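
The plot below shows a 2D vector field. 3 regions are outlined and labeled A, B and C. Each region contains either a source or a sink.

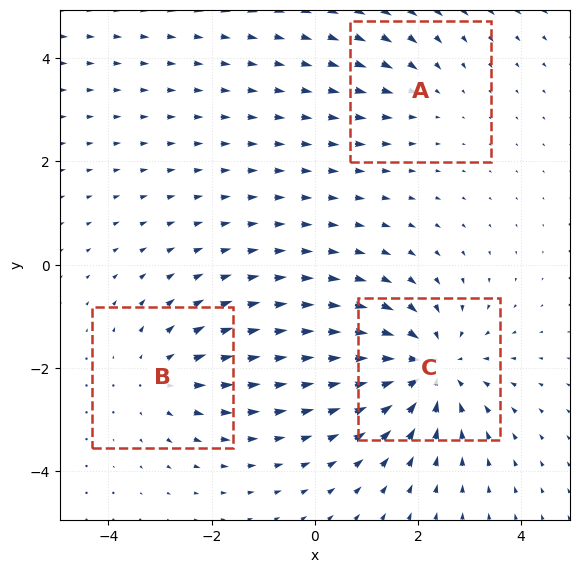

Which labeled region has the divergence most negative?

Divergence at each region's feature centre — A: about -2, B: about +3, C: about -4. Region C is most negative.

C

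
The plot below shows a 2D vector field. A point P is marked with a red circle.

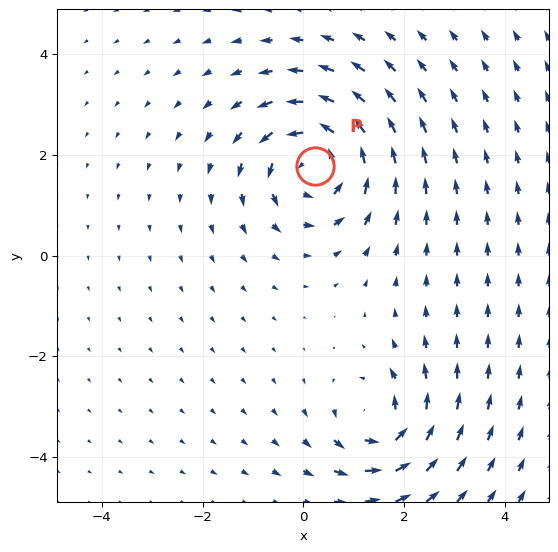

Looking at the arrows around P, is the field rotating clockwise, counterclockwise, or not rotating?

Near P at (0.2, 1.8) the arrows circulate counterclockwise. The curl (z-component) there is about +5; positive curl means counterclockwise rotation.

counterclockwise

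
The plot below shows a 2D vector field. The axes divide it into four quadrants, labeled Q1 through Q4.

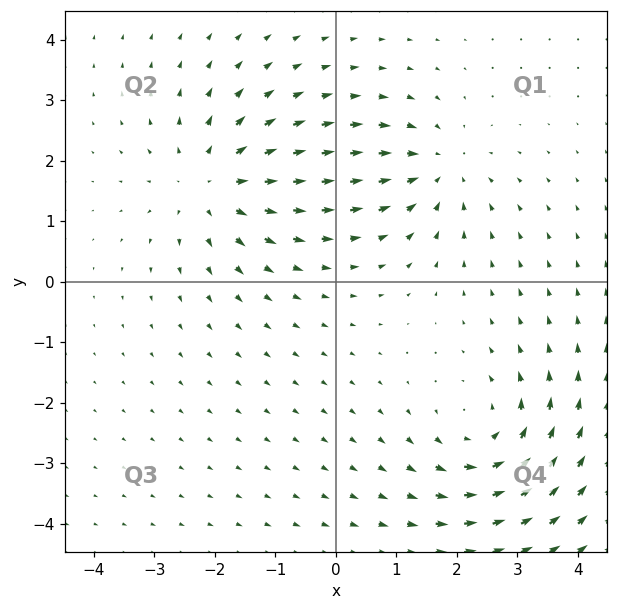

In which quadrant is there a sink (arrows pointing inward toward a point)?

The sink sits at approximately (1.7, 1.9), which lies in quadrant Q1. The divergence there is about -3, negative as expected for a sink.

Q1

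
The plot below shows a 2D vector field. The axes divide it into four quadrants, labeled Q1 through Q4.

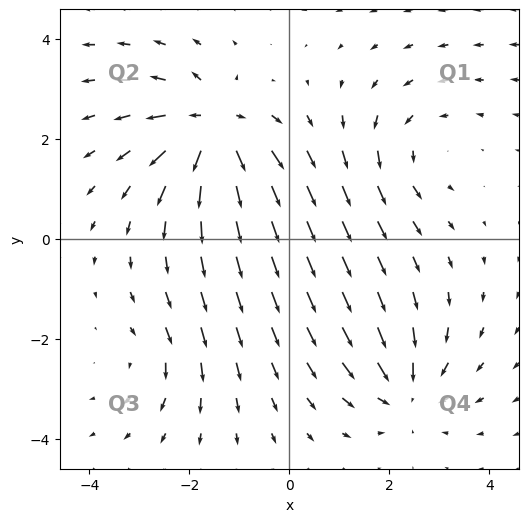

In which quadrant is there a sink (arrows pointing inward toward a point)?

The sink sits at approximately (2.3, -3.0), which lies in quadrant Q4. The divergence there is about -4, negative as expected for a sink.

Q4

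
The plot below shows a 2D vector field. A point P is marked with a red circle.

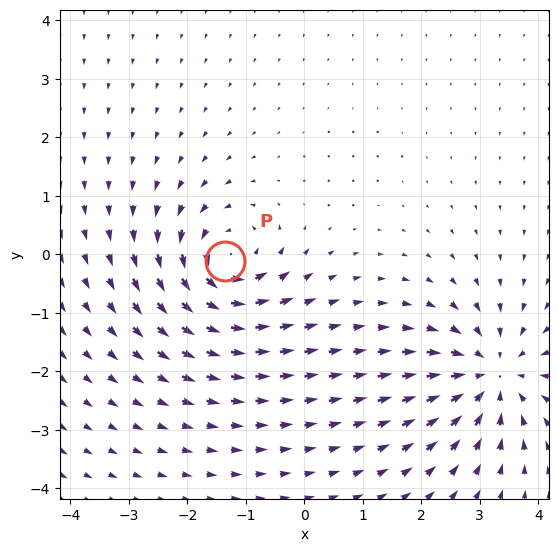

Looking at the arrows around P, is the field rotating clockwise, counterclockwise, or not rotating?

Near P at (-1.4, -0.1) the arrows circulate counterclockwise. The curl (z-component) there is about +6; positive curl means counterclockwise rotation.

counterclockwise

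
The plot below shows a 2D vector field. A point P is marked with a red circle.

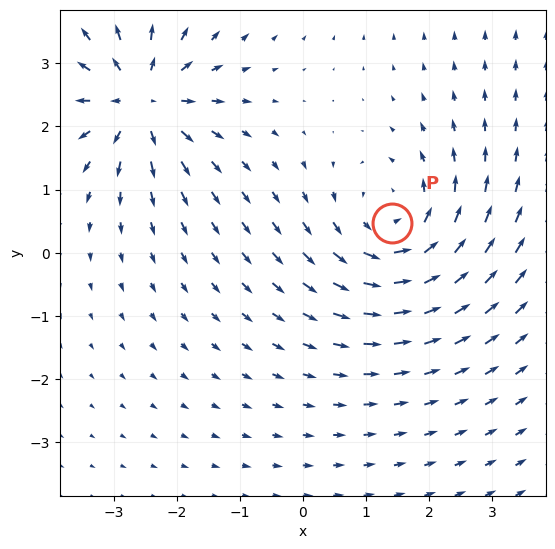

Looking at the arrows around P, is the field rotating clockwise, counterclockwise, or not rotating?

Near P at (1.4, 0.5) the arrows circulate counterclockwise. The curl (z-component) there is about +4; positive curl means counterclockwise rotation.

counterclockwise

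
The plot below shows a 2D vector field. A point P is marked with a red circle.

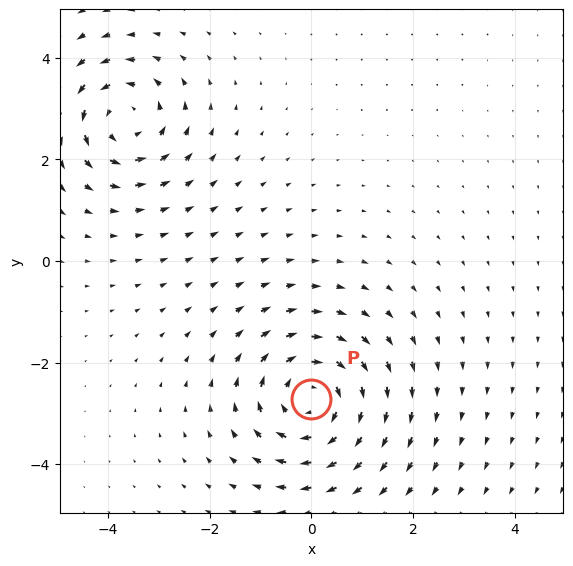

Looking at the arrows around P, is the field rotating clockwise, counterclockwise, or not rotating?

clockwise

Near P at (0.0, -2.7) the arrows circulate clockwise. The curl (z-component) there is about -4; negative curl means clockwise rotation.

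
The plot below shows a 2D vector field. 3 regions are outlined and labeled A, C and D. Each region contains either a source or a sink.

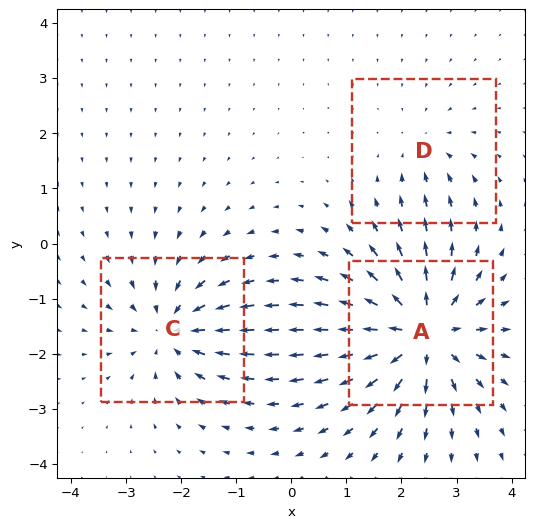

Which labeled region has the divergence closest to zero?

D

Divergence at each region's feature centre — A: about +6, C: about -4, D: about -2. Region D is closest to zero.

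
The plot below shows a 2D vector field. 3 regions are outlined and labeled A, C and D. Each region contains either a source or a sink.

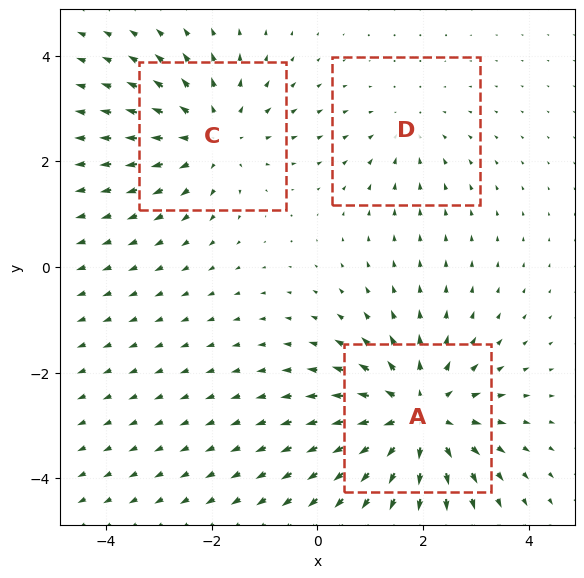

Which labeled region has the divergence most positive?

Divergence at each region's feature centre — A: about +4, C: about +3, D: about -2. Region A is most positive.

A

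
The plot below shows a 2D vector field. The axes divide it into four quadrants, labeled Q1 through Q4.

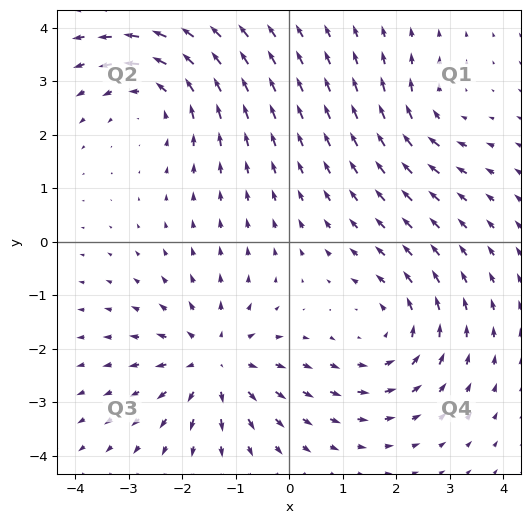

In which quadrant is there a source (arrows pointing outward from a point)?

The source sits at approximately (-1.4, -2.2), which lies in quadrant Q3. The divergence there is about +5, positive as expected for a source.

Q3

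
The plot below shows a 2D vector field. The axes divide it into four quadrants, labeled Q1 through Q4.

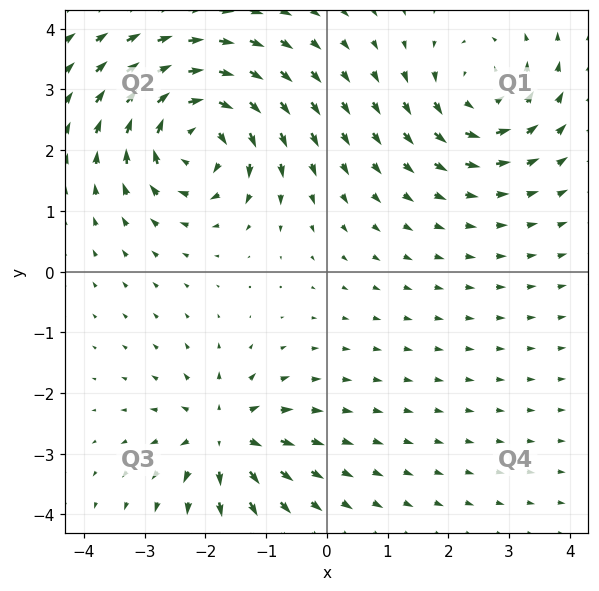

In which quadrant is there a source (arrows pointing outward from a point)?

Q3

The source sits at approximately (-1.7, -2.7), which lies in quadrant Q3. The divergence there is about +4, positive as expected for a source.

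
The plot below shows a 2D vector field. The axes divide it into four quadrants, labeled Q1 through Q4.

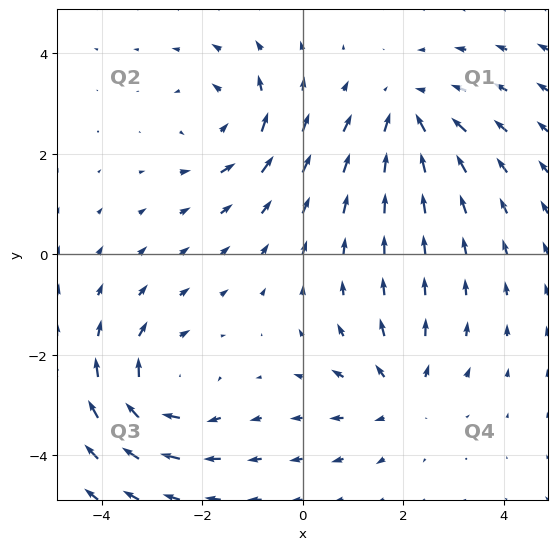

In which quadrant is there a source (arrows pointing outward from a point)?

Q4

The source sits at approximately (1.9, -2.8), which lies in quadrant Q4. The divergence there is about +3, positive as expected for a source.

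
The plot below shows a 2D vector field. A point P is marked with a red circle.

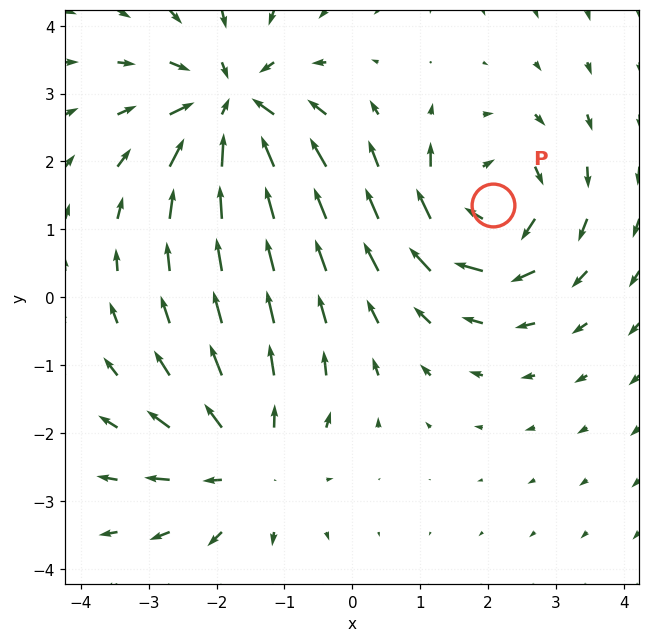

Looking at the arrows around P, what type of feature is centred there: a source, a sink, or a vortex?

vortex

At P (2.1, 1.4) the arrows circulate clockwise. Divergence ≈0, curl about -3 — near-zero divergence with nonzero curl is a vortex.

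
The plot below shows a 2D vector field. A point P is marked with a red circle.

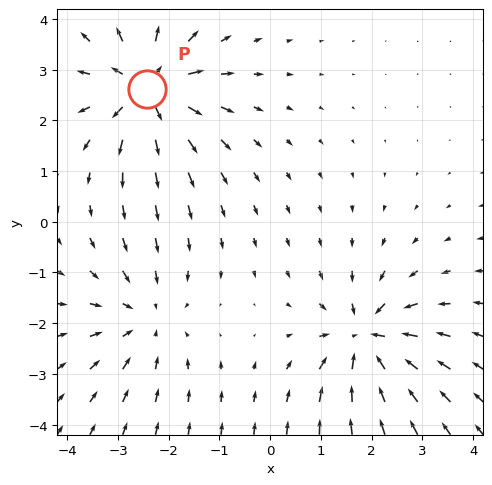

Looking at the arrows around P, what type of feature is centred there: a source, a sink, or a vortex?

At P (-2.4, 2.6) the arrows spread outward. Divergence about +5, curl ≈0 — positive divergence with near-zero curl is a source.

source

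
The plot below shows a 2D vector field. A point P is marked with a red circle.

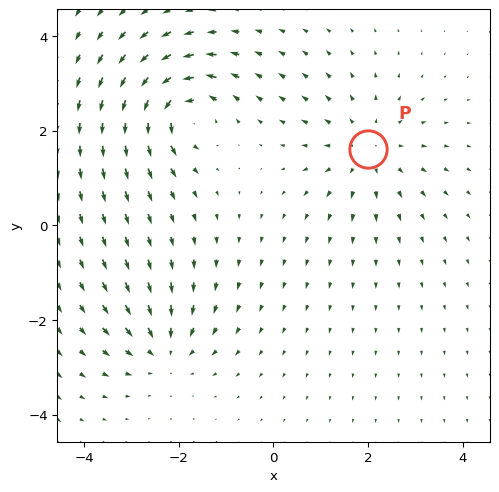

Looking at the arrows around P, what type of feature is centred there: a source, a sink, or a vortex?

At P (2.0, 1.6) the arrows spread outward. Divergence about +4, curl ≈0 — positive divergence with near-zero curl is a source.

source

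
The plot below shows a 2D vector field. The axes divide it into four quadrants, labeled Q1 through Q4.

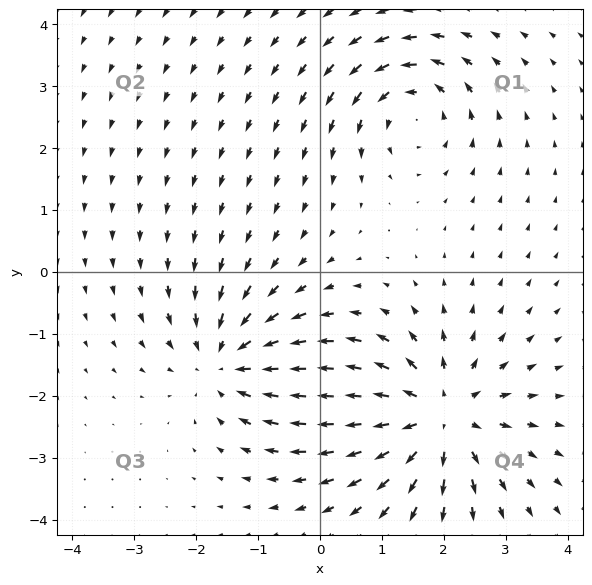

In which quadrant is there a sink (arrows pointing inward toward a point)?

The sink sits at approximately (-1.5, -1.4), which lies in quadrant Q3. The divergence there is about -4, negative as expected for a sink.

Q3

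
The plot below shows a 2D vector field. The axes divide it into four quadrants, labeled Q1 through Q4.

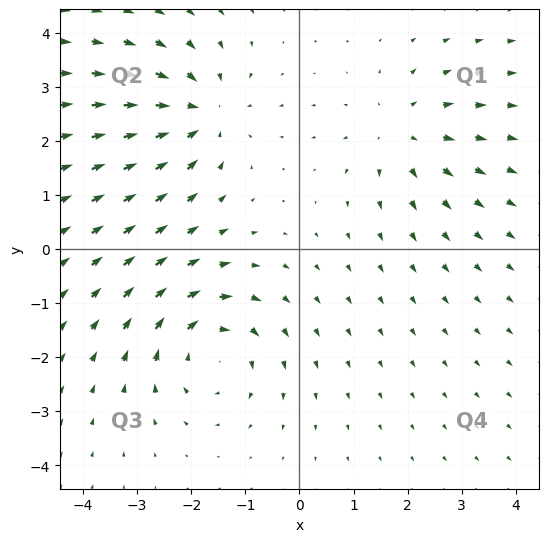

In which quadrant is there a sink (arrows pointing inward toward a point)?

The sink sits at approximately (-1.8, 2.5), which lies in quadrant Q2. The divergence there is about -3, negative as expected for a sink.

Q2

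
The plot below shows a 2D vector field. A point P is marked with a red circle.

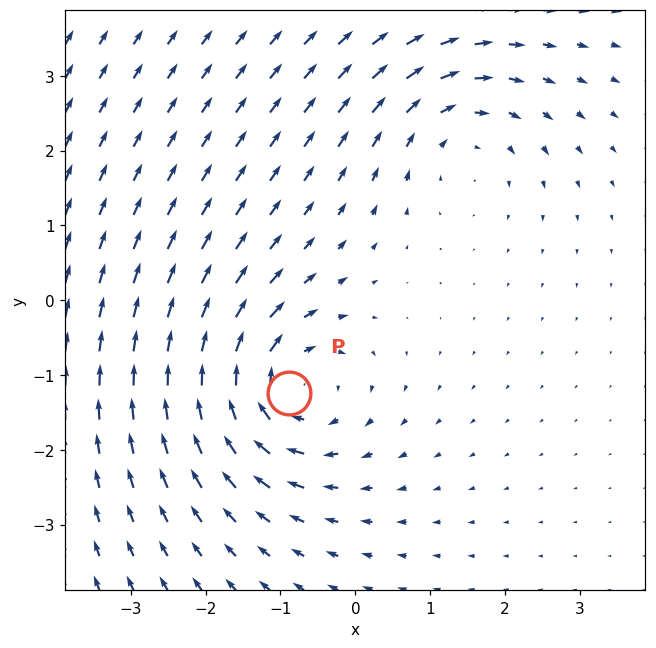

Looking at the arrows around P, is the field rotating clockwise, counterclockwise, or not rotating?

clockwise

Near P at (-0.9, -1.2) the arrows circulate clockwise. The curl (z-component) there is about -5; negative curl means clockwise rotation.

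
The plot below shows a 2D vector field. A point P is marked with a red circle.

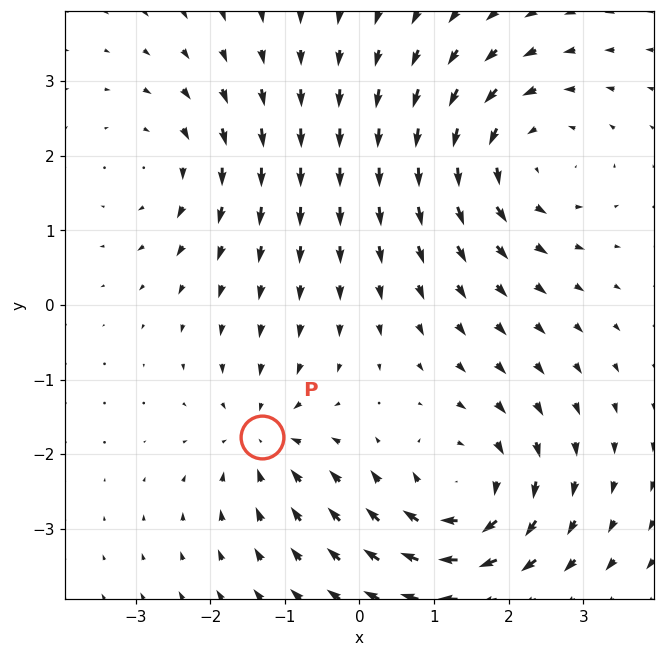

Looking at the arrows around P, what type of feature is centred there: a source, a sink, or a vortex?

sink

At P (-1.3, -1.8) the arrows converge inward. Divergence about -4, curl ≈0 — negative divergence with near-zero curl is a sink.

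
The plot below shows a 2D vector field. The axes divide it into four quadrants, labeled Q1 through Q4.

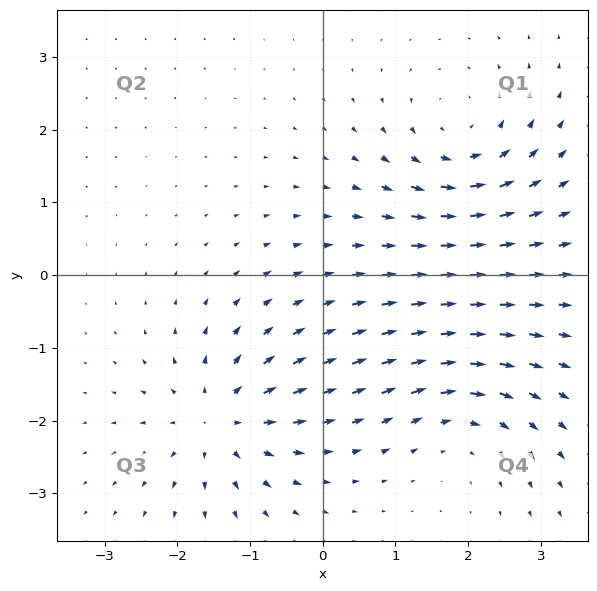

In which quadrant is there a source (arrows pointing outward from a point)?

Q3

The source sits at approximately (-1.4, -2.0), which lies in quadrant Q3. The divergence there is about +6, positive as expected for a source.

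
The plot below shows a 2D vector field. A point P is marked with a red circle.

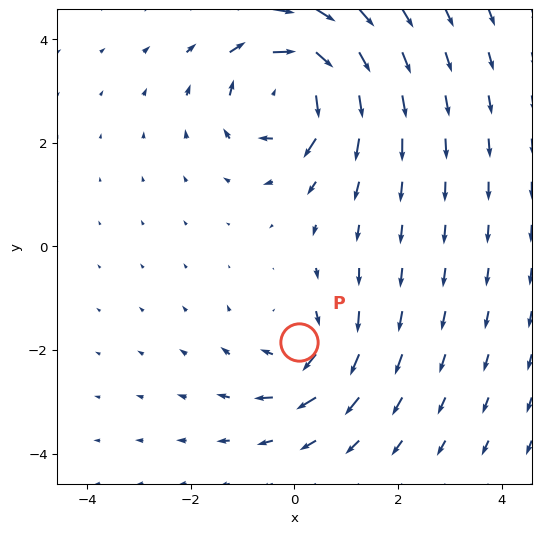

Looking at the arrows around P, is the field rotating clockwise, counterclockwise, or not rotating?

Near P at (0.1, -1.8) the arrows circulate clockwise. The curl (z-component) there is about -4; negative curl means clockwise rotation.

clockwise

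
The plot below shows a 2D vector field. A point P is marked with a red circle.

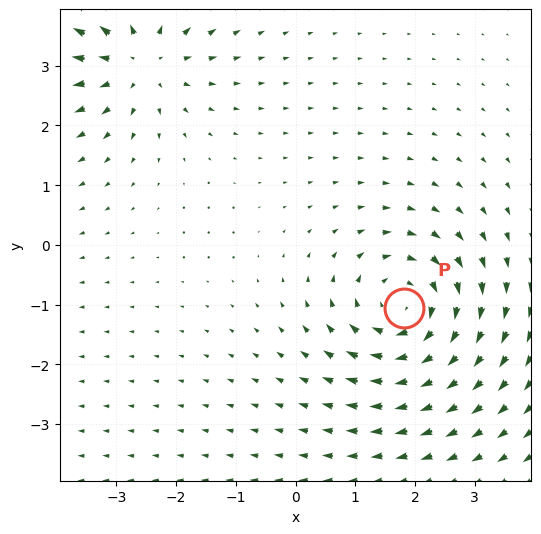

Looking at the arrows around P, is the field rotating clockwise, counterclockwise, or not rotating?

clockwise

Near P at (1.8, -1.1) the arrows circulate clockwise. The curl (z-component) there is about -3; negative curl means clockwise rotation.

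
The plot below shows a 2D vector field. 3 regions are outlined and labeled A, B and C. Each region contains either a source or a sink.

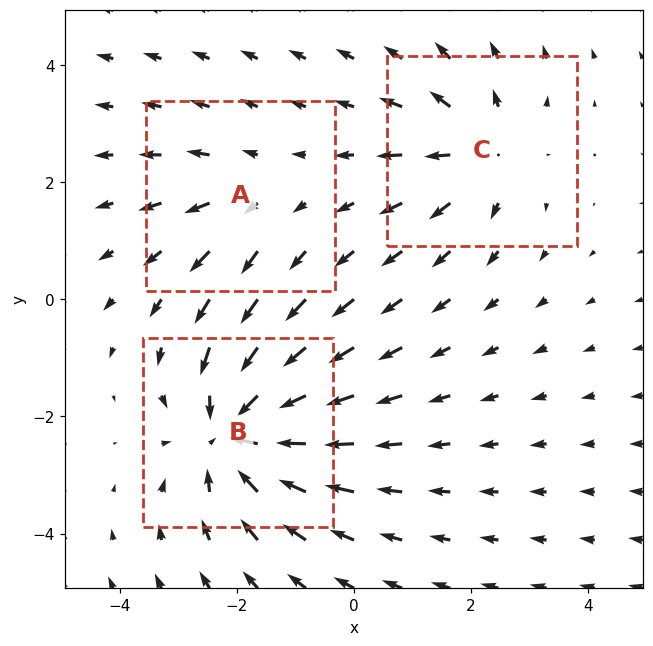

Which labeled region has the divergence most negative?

B

Divergence at each region's feature centre — A: about +2, B: about -5, C: about +3. Region B is most negative.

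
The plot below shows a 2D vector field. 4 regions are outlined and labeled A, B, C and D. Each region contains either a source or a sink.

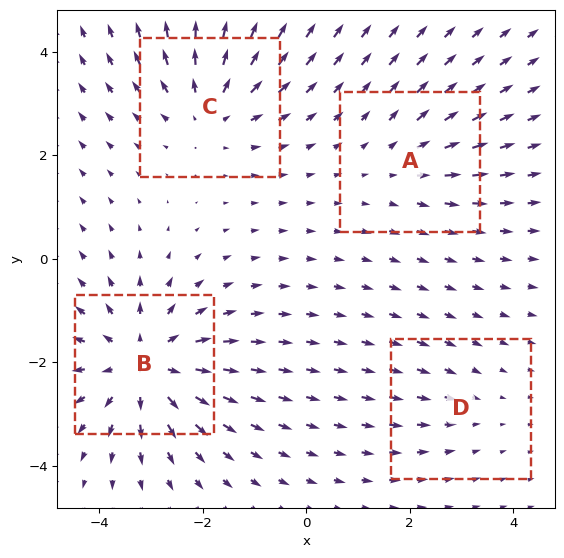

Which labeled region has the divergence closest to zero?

Divergence at each region's feature centre — A: about +3, B: about +6, C: about +5, D: about -2. Region D is closest to zero.

D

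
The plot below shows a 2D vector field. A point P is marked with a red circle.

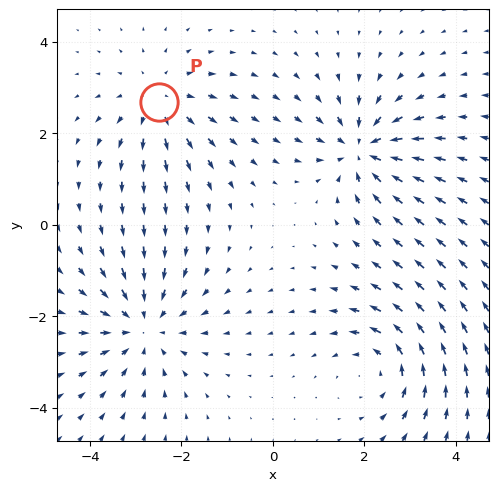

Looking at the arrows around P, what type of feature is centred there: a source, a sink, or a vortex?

At P (-2.5, 2.7) the arrows spread outward. Divergence about +3, curl ≈0 — positive divergence with near-zero curl is a source.

source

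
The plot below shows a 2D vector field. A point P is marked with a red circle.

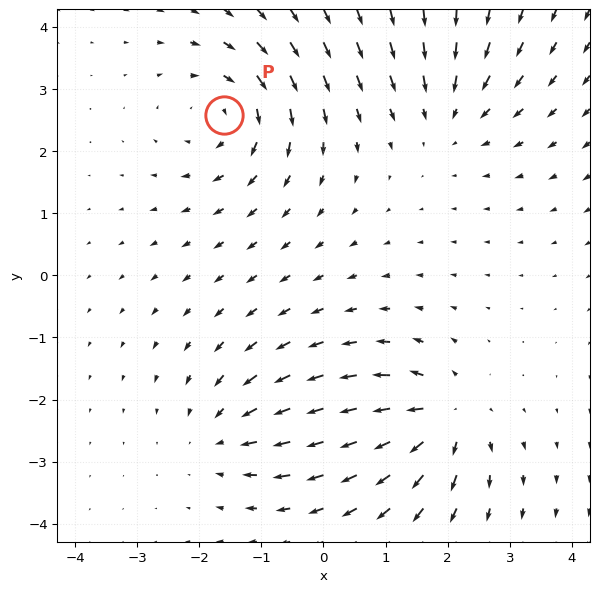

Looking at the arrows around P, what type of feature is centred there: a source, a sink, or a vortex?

vortex

At P (-1.6, 2.6) the arrows circulate clockwise. Divergence ≈0, curl about -4 — near-zero divergence with nonzero curl is a vortex.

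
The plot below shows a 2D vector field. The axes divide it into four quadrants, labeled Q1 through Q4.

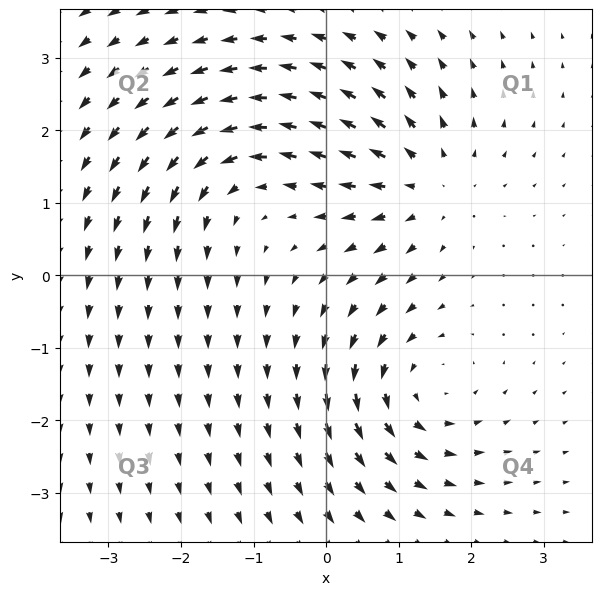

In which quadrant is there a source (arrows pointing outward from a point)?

The source sits at approximately (1.4, 1.3), which lies in quadrant Q1. The divergence there is about +4, positive as expected for a source.

Q1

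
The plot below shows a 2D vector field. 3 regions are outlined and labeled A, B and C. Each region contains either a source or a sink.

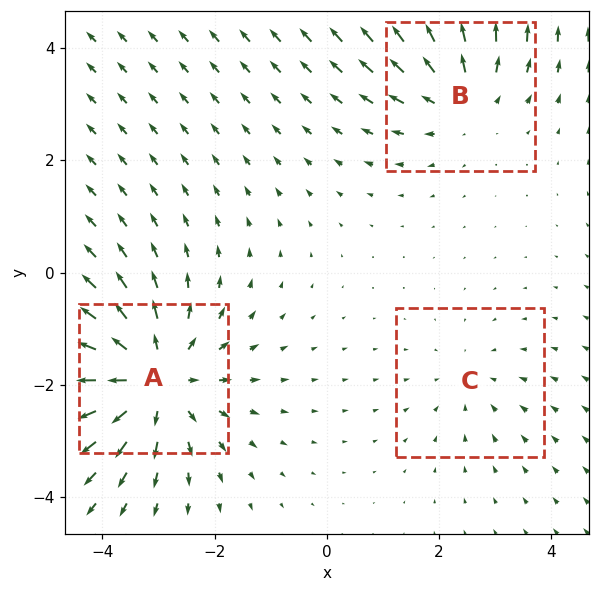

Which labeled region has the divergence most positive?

A

Divergence at each region's feature centre — A: about +5, B: about +3, C: about -2. Region A is most positive.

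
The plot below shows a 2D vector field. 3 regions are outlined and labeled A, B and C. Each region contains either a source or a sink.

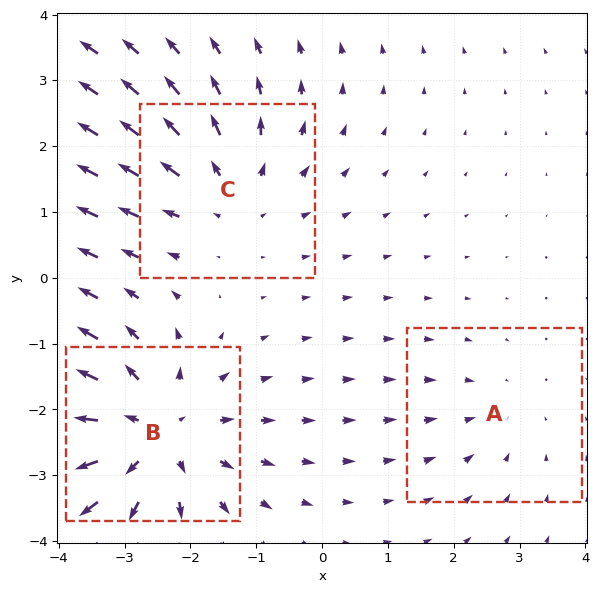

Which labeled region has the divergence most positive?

B

Divergence at each region's feature centre — A: about -2, B: about +4, C: about +3. Region B is most positive.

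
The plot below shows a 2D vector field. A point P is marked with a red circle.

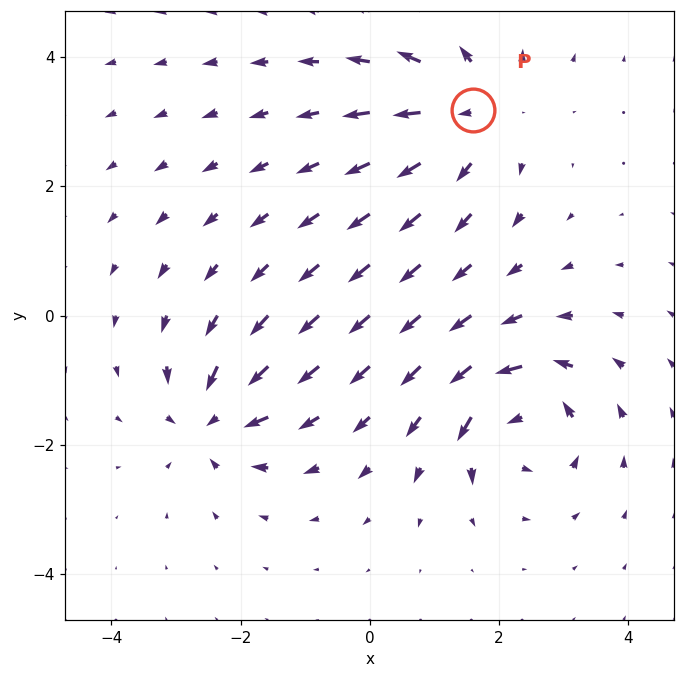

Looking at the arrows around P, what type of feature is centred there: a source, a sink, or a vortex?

At P (1.6, 3.2) the arrows spread outward. Divergence about +3, curl ≈0 — positive divergence with near-zero curl is a source.

source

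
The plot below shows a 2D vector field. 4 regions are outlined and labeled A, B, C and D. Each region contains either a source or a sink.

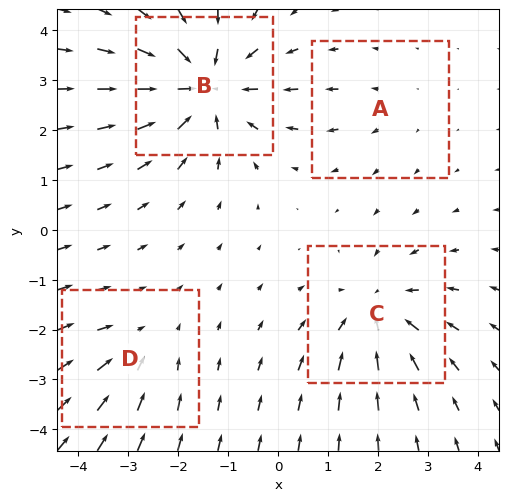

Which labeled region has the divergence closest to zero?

Divergence at each region's feature centre — A: about +2, B: about -6, C: about -4, D: about -3. Region A is closest to zero.

A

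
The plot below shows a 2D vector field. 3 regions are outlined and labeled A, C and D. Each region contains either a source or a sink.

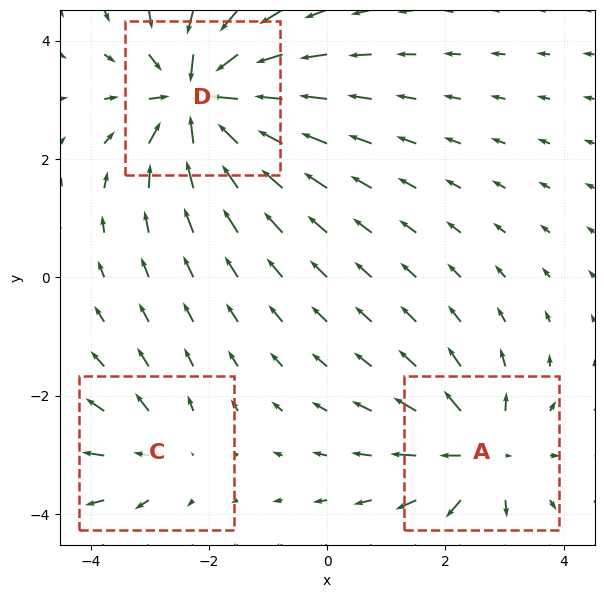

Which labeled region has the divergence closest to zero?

C

Divergence at each region's feature centre — A: about +4, C: about +2, D: about -6. Region C is closest to zero.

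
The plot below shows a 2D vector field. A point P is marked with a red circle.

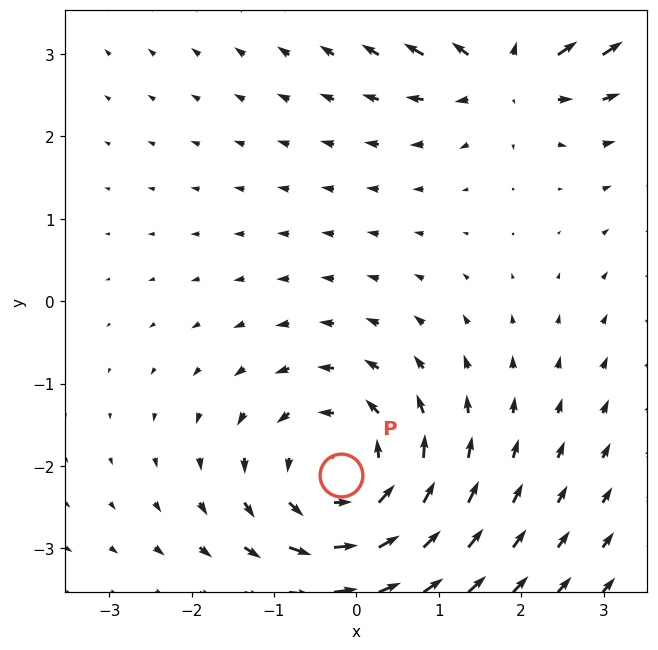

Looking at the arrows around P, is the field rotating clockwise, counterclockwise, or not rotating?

Near P at (-0.2, -2.1) the arrows circulate counterclockwise. The curl (z-component) there is about +4; positive curl means counterclockwise rotation.

counterclockwise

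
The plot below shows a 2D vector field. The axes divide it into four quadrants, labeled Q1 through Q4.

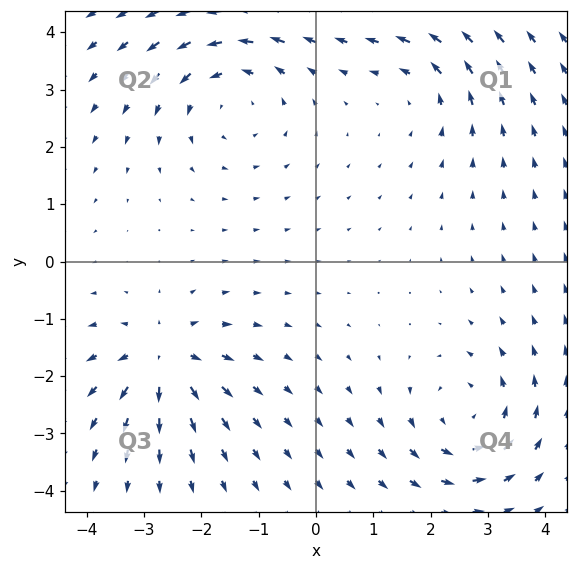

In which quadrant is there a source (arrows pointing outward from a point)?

The source sits at approximately (-2.7, -1.7), which lies in quadrant Q3. The divergence there is about +5, positive as expected for a source.

Q3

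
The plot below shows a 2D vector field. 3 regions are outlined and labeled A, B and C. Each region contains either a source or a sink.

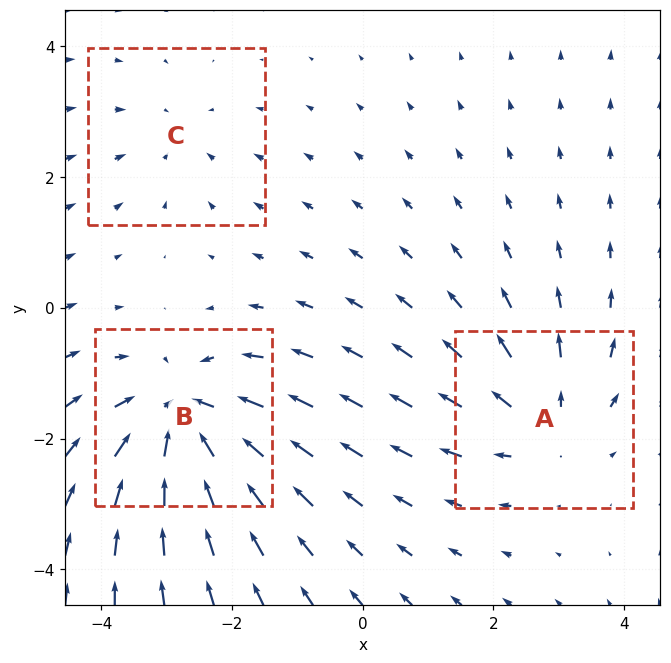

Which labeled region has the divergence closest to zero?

C

Divergence at each region's feature centre — A: about +3, B: about -5, C: about -2. Region C is closest to zero.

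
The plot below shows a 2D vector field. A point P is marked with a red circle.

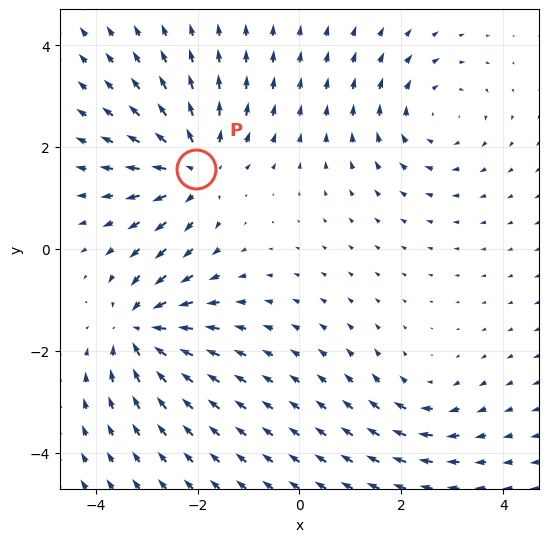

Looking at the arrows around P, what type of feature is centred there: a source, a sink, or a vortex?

source

At P (-2.0, 1.6) the arrows spread outward. Divergence about +5, curl ≈0 — positive divergence with near-zero curl is a source.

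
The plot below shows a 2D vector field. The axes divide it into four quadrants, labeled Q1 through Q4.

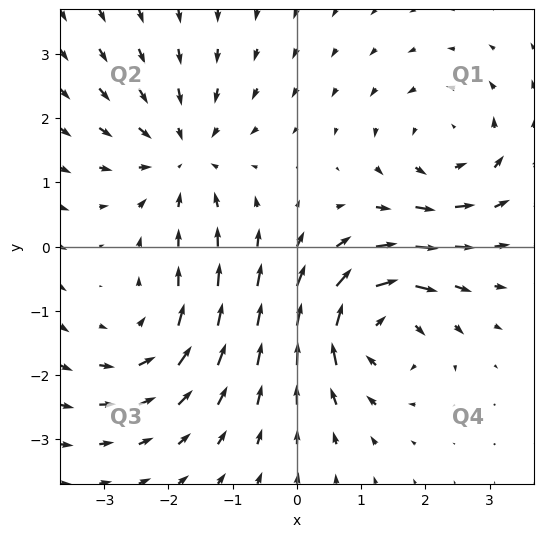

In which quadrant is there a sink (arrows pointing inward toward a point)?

The sink sits at approximately (-1.8, 1.4), which lies in quadrant Q2. The divergence there is about -3, negative as expected for a sink.

Q2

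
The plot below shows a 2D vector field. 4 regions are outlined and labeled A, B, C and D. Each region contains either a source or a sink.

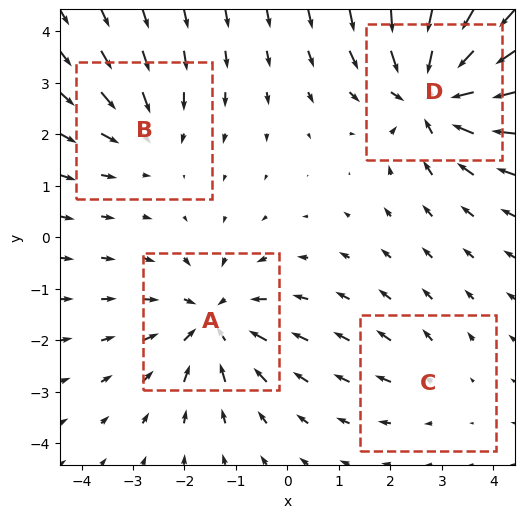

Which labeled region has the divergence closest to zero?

C

Divergence at each region's feature centre — A: about -5, B: about -3, C: about +2, D: about -7. Region C is closest to zero.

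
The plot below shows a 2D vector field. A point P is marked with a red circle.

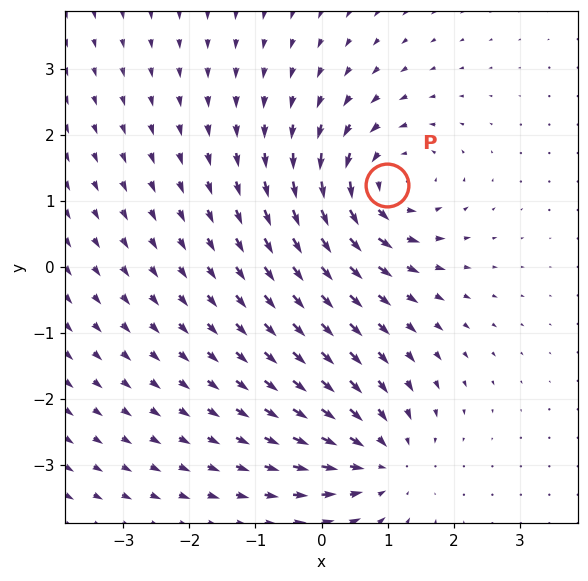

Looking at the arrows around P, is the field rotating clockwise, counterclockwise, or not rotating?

Near P at (1.0, 1.2) the arrows circulate counterclockwise. The curl (z-component) there is about +5; positive curl means counterclockwise rotation.

counterclockwise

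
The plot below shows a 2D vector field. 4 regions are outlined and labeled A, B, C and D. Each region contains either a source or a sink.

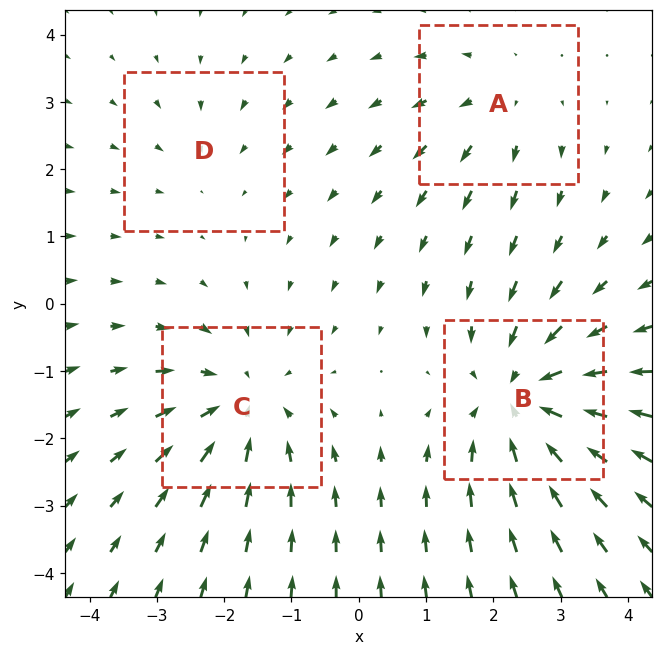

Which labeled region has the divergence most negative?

Divergence at each region's feature centre — A: about +3, B: about -6, C: about -5, D: about -2. Region B is most negative.

B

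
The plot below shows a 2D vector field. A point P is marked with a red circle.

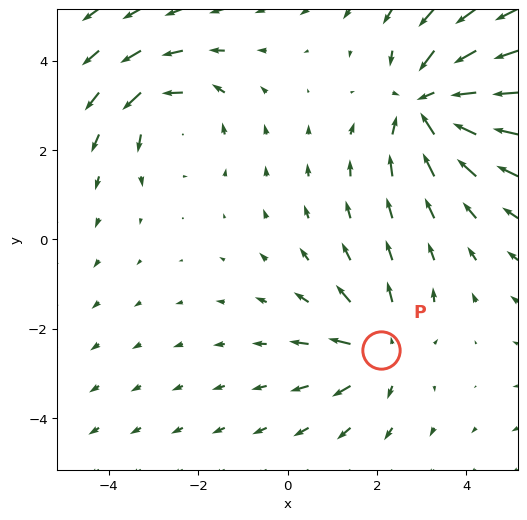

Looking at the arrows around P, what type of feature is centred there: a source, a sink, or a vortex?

At P (2.1, -2.5) the arrows spread outward. Divergence about +3, curl ≈0 — positive divergence with near-zero curl is a source.

source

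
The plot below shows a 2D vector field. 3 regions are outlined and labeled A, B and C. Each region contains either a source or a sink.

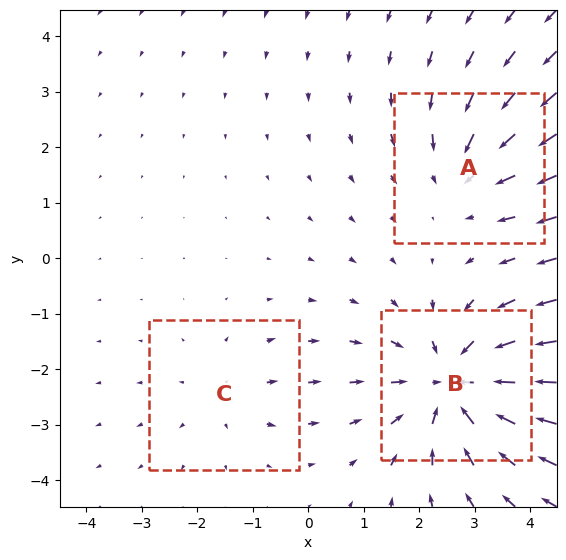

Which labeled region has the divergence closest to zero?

Divergence at each region's feature centre — A: about -3, B: about -5, C: about +2. Region C is closest to zero.

C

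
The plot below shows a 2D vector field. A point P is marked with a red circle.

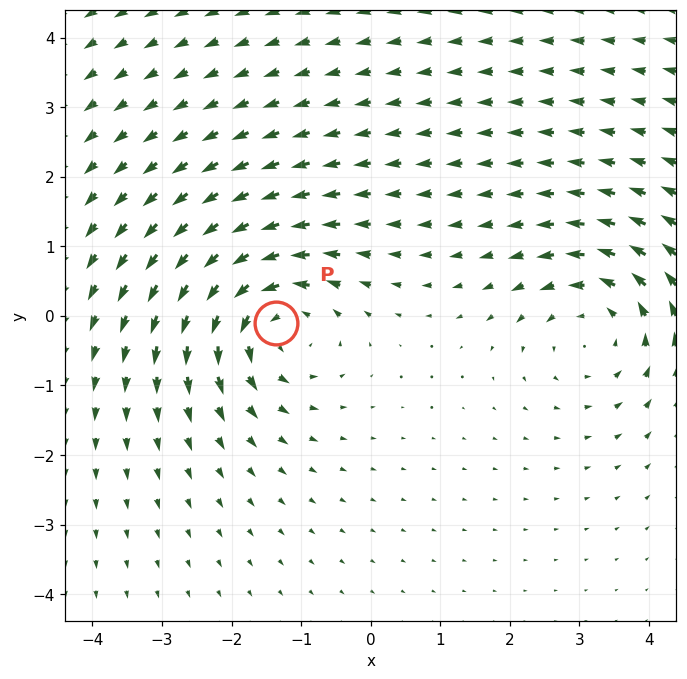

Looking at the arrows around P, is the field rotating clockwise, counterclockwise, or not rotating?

Near P at (-1.4, -0.1) the arrows circulate counterclockwise. The curl (z-component) there is about +5; positive curl means counterclockwise rotation.

counterclockwise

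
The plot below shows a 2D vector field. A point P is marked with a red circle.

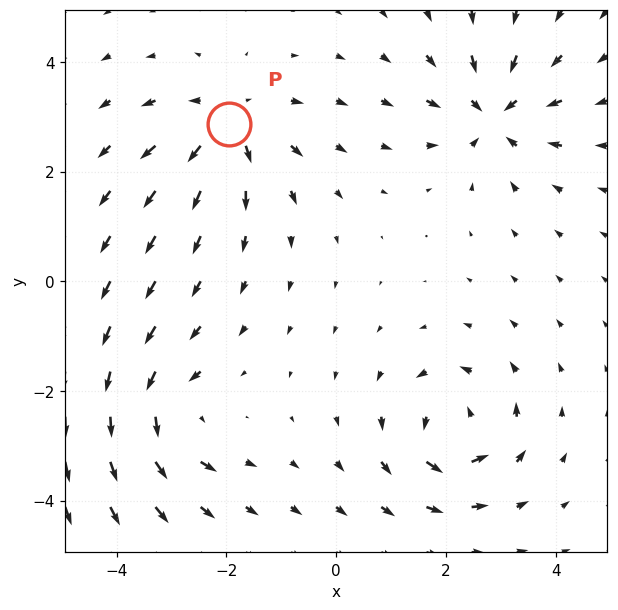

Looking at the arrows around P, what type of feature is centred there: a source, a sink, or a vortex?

At P (-2.0, 2.9) the arrows spread outward. Divergence about +4, curl ≈0 — positive divergence with near-zero curl is a source.

source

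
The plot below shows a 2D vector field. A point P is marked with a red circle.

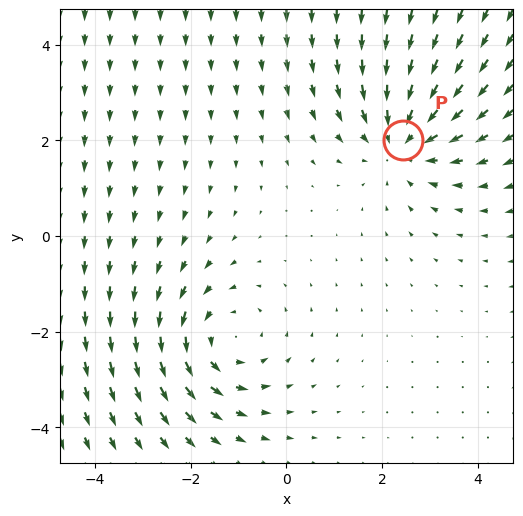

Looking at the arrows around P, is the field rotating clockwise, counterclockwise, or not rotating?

not rotating

Near P at (2.4, 2.0) the arrows show no circulation. The curl there is ≈0.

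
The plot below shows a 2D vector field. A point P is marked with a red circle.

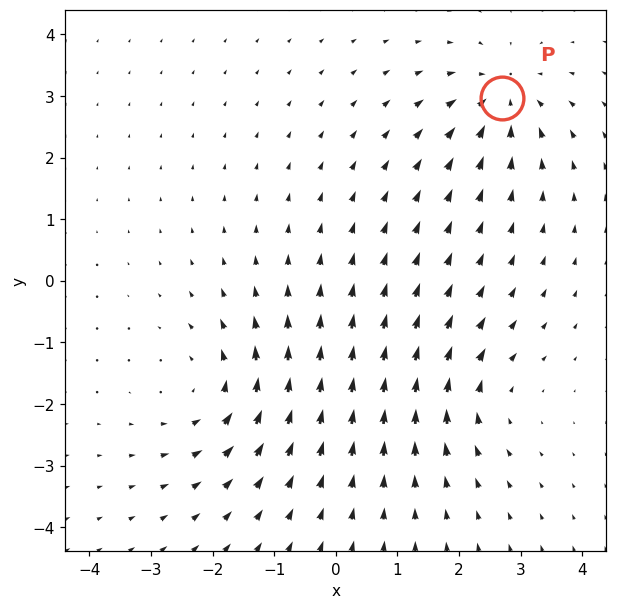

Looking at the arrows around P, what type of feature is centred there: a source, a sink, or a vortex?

At P (2.7, 3.0) the arrows converge inward. Divergence about -4, curl ≈0 — negative divergence with near-zero curl is a sink.

sink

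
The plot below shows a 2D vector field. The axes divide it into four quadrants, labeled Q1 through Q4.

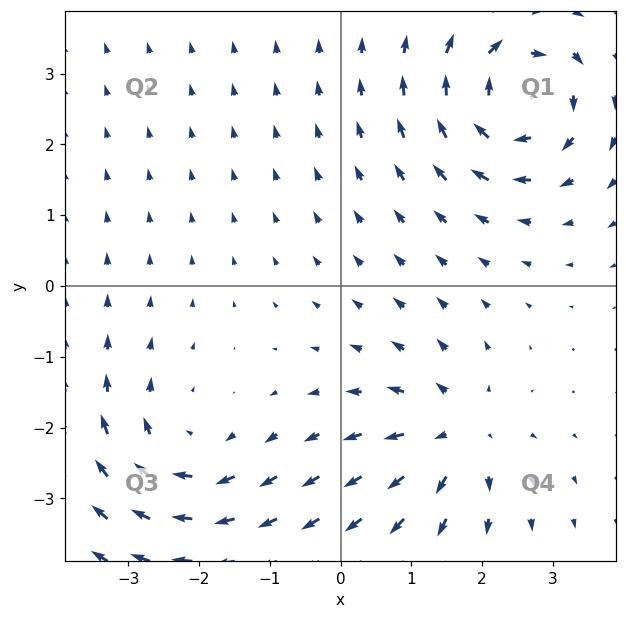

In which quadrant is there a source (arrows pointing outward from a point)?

The source sits at approximately (1.7, -2.1), which lies in quadrant Q4. The divergence there is about +4, positive as expected for a source.

Q4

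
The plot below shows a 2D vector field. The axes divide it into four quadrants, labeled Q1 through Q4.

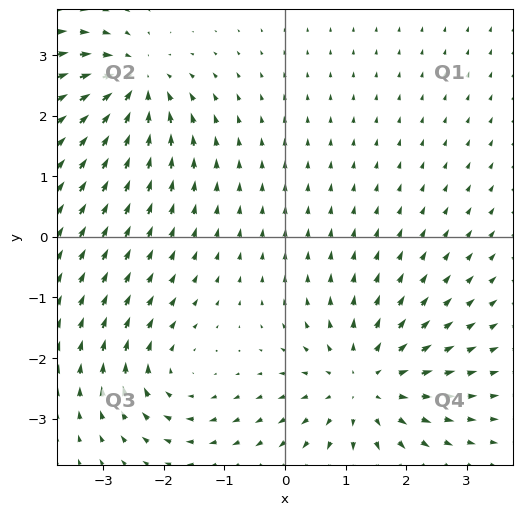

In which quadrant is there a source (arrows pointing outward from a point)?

Q4

The source sits at approximately (1.3, -2.4), which lies in quadrant Q4. The divergence there is about +4, positive as expected for a source.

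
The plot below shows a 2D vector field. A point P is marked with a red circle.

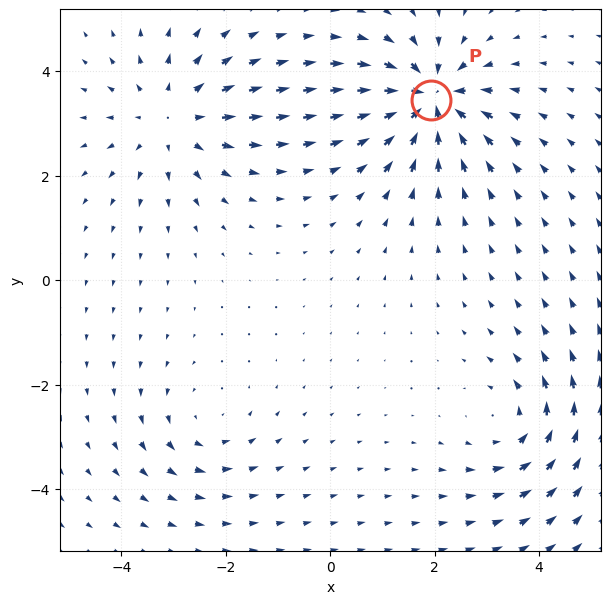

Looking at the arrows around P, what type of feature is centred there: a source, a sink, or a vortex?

At P (1.9, 3.5) the arrows converge inward. Divergence about -6, curl ≈0 — negative divergence with near-zero curl is a sink.

sink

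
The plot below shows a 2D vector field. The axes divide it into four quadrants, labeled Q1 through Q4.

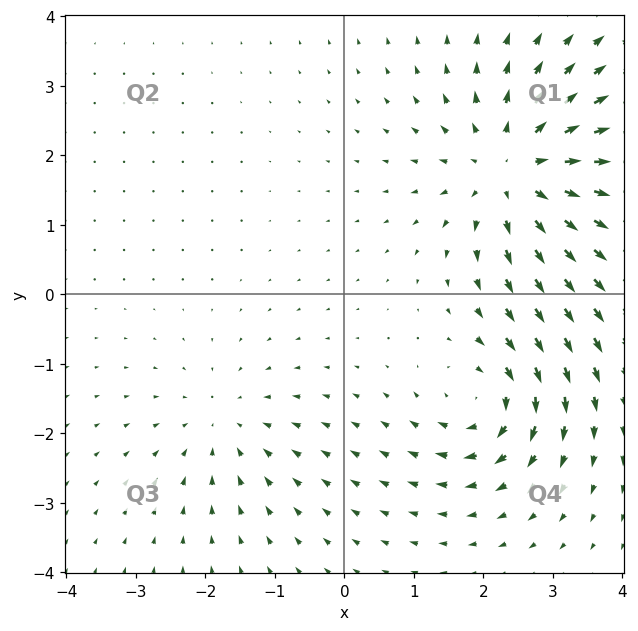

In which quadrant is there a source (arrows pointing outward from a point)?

The source sits at approximately (2.5, 1.8), which lies in quadrant Q1. The divergence there is about +5, positive as expected for a source.

Q1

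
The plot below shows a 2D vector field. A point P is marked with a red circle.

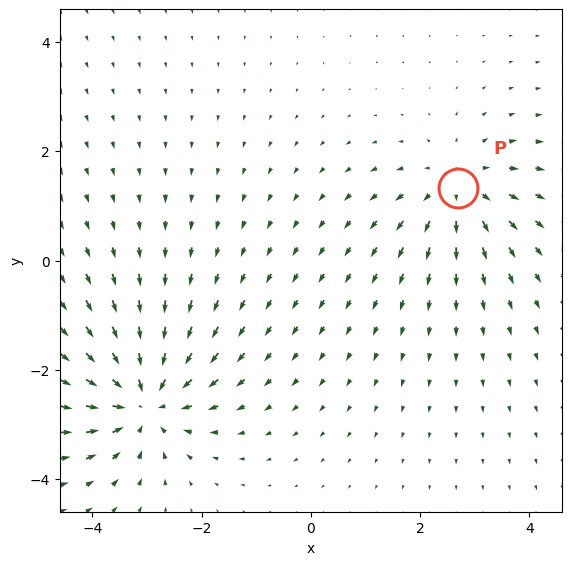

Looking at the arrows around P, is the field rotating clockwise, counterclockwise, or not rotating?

not rotating

Near P at (2.7, 1.3) the arrows show no circulation. The curl there is ≈0.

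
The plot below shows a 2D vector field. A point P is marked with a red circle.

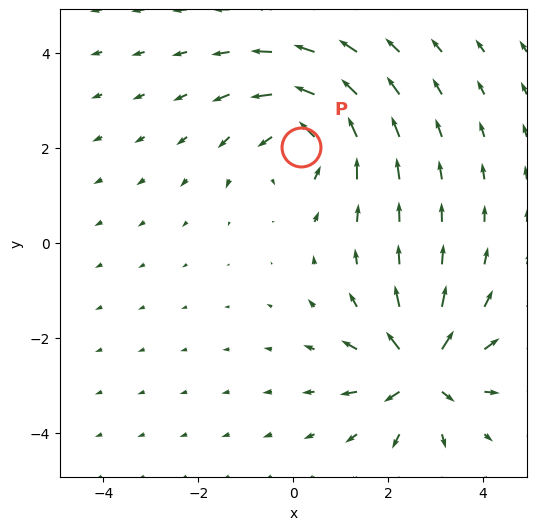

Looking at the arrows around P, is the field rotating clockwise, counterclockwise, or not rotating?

Near P at (0.2, 2.0) the arrows circulate counterclockwise. The curl (z-component) there is about +5; positive curl means counterclockwise rotation.

counterclockwise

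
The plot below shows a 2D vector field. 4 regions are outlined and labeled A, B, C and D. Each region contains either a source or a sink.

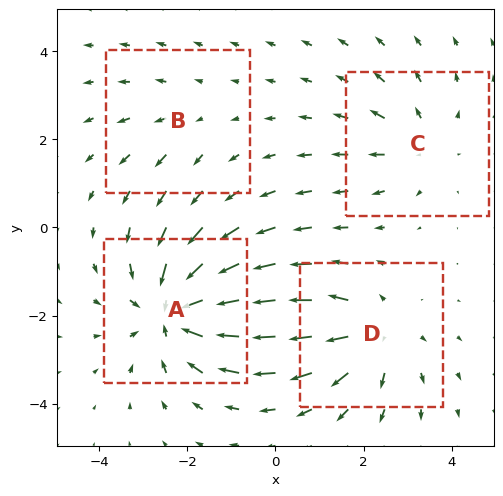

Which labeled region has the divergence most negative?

Divergence at each region's feature centre — A: about -6, B: about +2, C: about +3, D: about +4. Region A is most negative.

A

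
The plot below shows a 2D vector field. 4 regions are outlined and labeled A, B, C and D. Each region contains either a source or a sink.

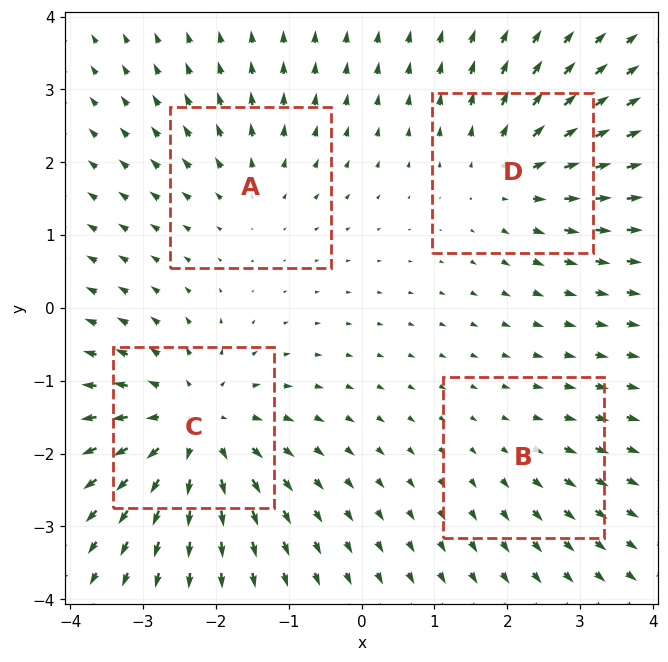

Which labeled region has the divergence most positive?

C

Divergence at each region's feature centre — A: about +3, B: about +2, C: about +7, D: about +4. Region C is most positive.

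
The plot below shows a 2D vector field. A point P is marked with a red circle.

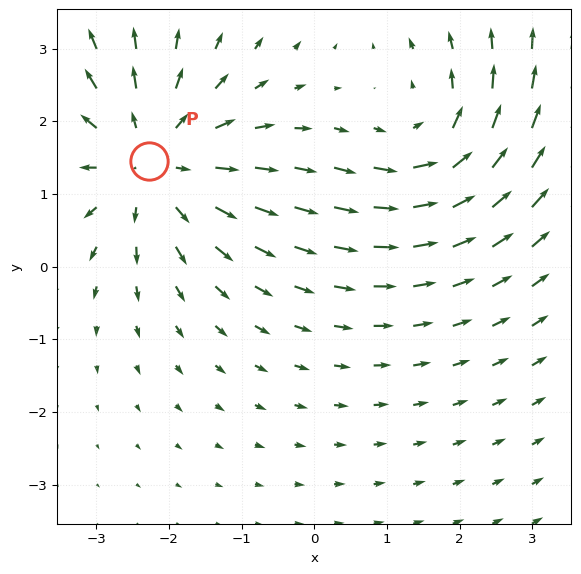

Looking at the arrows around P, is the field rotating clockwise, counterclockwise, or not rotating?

not rotating

Near P at (-2.3, 1.5) the arrows show no circulation. The curl there is ≈0.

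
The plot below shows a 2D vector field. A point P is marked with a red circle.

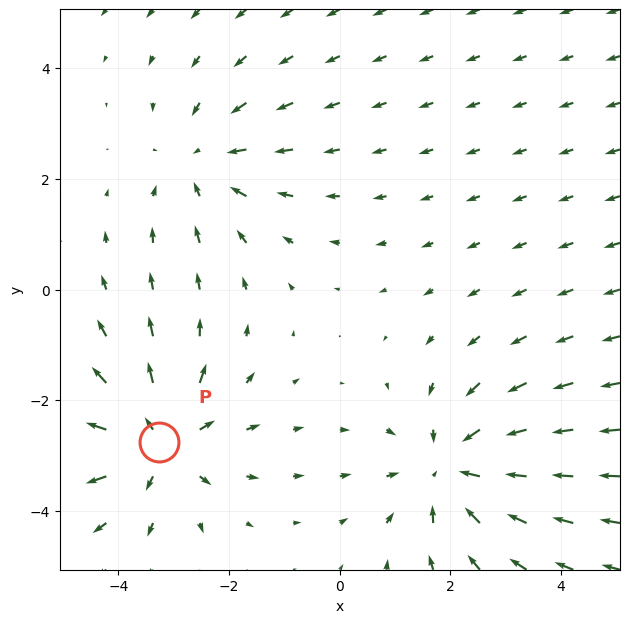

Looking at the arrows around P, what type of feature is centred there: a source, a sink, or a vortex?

At P (-3.3, -2.7) the arrows spread outward. Divergence about +4, curl ≈0 — positive divergence with near-zero curl is a source.

source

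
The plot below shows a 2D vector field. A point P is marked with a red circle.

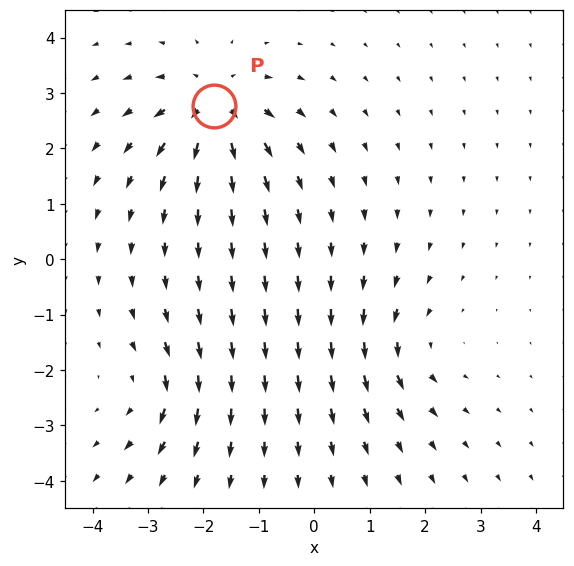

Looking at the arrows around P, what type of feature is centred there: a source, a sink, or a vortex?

At P (-1.8, 2.8) the arrows spread outward. Divergence about +6, curl ≈0 — positive divergence with near-zero curl is a source.

source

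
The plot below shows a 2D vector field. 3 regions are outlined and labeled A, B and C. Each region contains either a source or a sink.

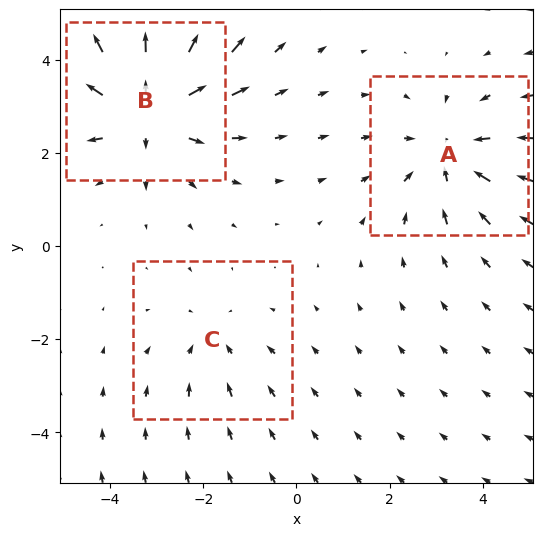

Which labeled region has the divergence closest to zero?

Divergence at each region's feature centre — A: about -3, B: about +4, C: about -2. Region C is closest to zero.

C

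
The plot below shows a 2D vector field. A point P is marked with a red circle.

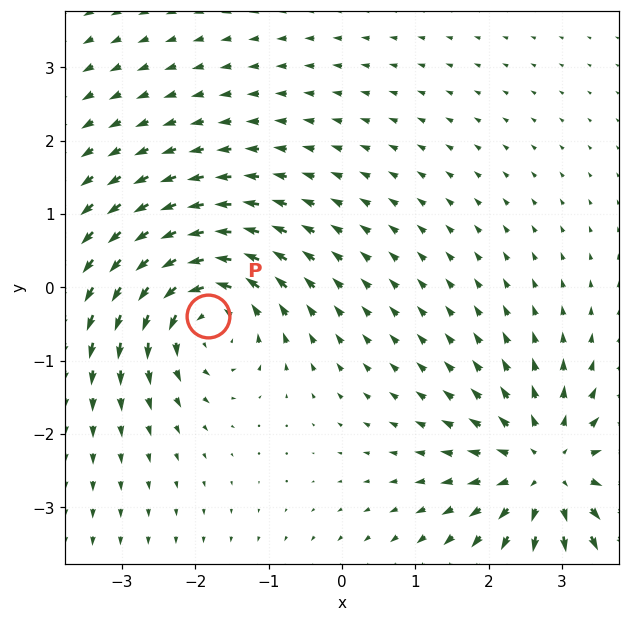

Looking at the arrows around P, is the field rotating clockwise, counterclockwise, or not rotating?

Near P at (-1.8, -0.4) the arrows circulate counterclockwise. The curl (z-component) there is about +6; positive curl means counterclockwise rotation.

counterclockwise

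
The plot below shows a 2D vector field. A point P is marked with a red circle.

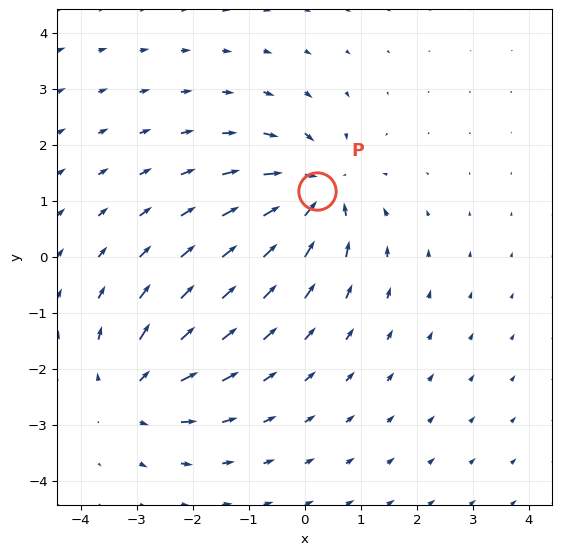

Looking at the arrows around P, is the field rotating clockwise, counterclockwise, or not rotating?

not rotating

Near P at (0.2, 1.2) the arrows show no circulation. The curl there is ≈0.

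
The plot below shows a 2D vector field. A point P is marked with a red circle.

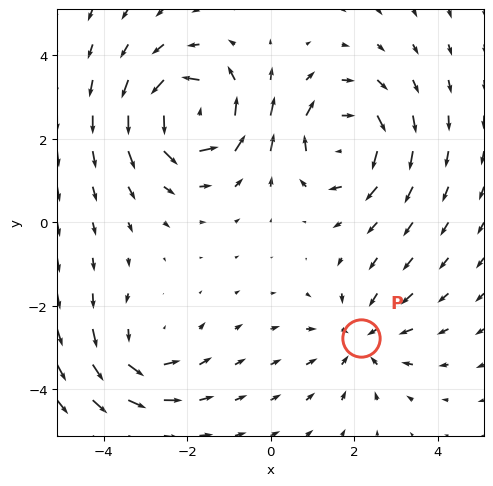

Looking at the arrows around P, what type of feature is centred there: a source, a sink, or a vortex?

sink

At P (2.2, -2.8) the arrows converge inward. Divergence about -3, curl ≈0 — negative divergence with near-zero curl is a sink.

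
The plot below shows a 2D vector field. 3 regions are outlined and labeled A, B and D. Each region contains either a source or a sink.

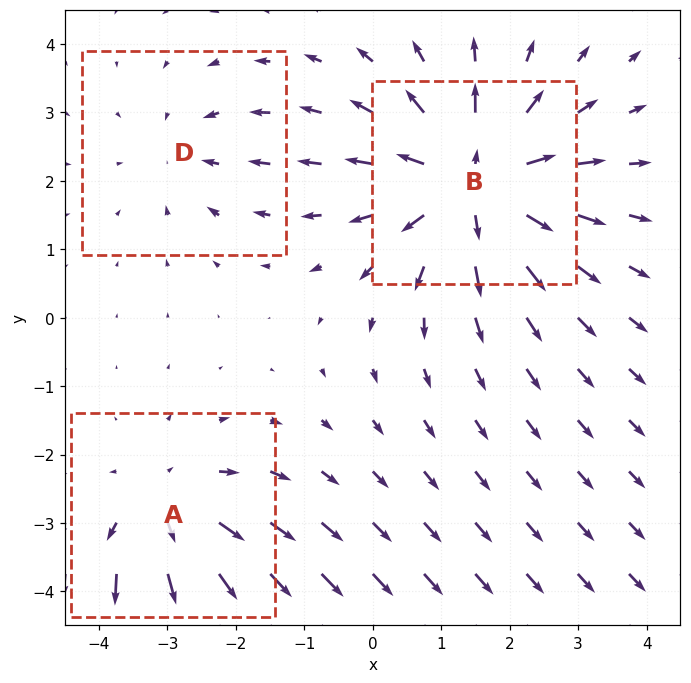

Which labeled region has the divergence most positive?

Divergence at each region's feature centre — A: about +3, B: about +5, D: about -2. Region B is most positive.

B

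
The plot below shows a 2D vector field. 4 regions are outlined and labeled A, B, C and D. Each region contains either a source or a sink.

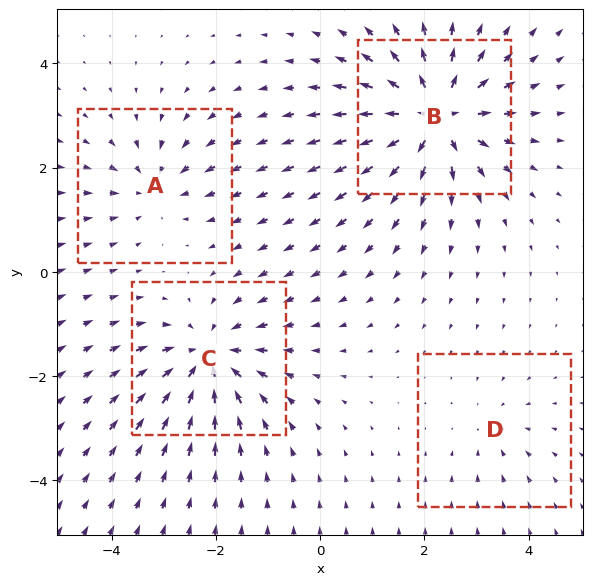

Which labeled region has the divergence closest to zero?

D

Divergence at each region's feature centre — A: about -4, B: about +7, C: about -6, D: about -2. Region D is closest to zero.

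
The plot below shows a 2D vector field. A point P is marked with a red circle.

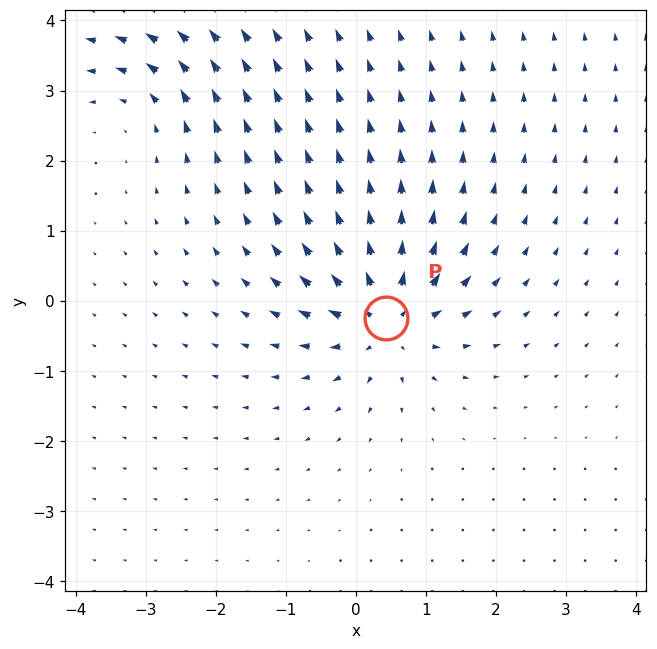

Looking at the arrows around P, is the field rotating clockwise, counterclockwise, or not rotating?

not rotating

Near P at (0.4, -0.2) the arrows show no circulation. The curl there is ≈0.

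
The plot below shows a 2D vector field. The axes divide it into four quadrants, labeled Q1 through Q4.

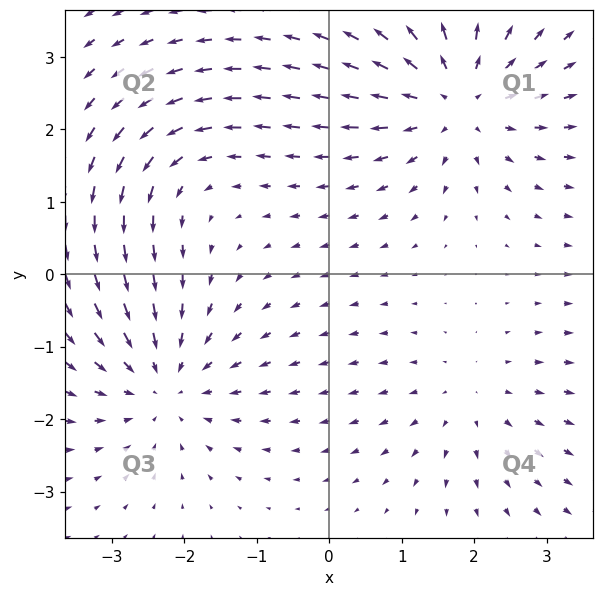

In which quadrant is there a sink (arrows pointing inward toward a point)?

Q3

The sink sits at approximately (-2.3, -1.5), which lies in quadrant Q3. The divergence there is about -4, negative as expected for a sink.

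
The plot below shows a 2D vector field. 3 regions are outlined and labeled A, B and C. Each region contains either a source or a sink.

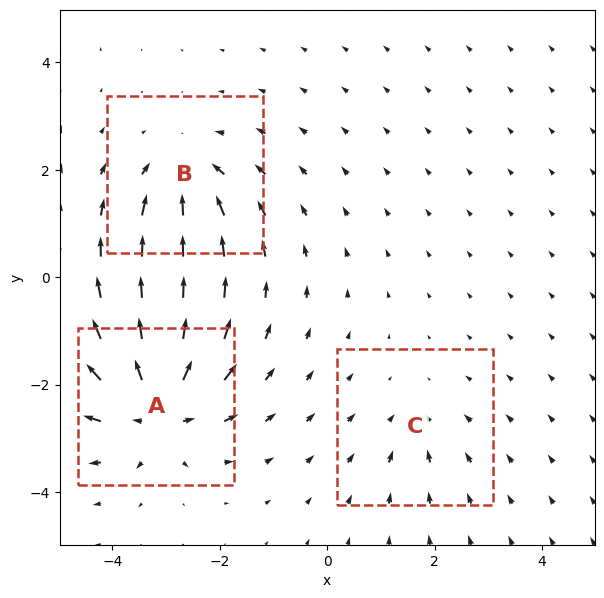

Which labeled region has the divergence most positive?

A

Divergence at each region's feature centre — A: about +6, B: about -4, C: about -2. Region A is most positive.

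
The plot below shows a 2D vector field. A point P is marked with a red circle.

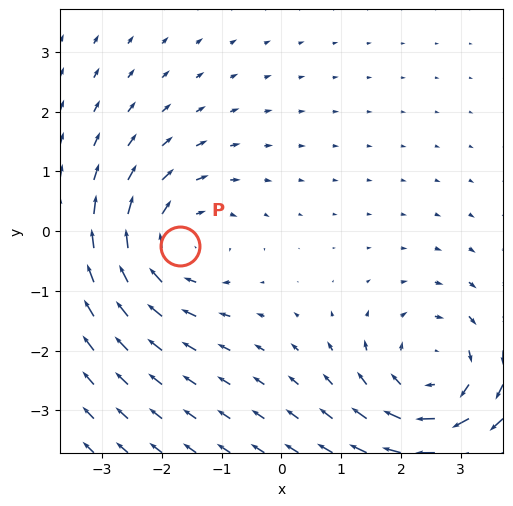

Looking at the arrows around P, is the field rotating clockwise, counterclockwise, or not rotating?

Near P at (-1.7, -0.2) the arrows circulate clockwise. The curl (z-component) there is about -4; negative curl means clockwise rotation.

clockwise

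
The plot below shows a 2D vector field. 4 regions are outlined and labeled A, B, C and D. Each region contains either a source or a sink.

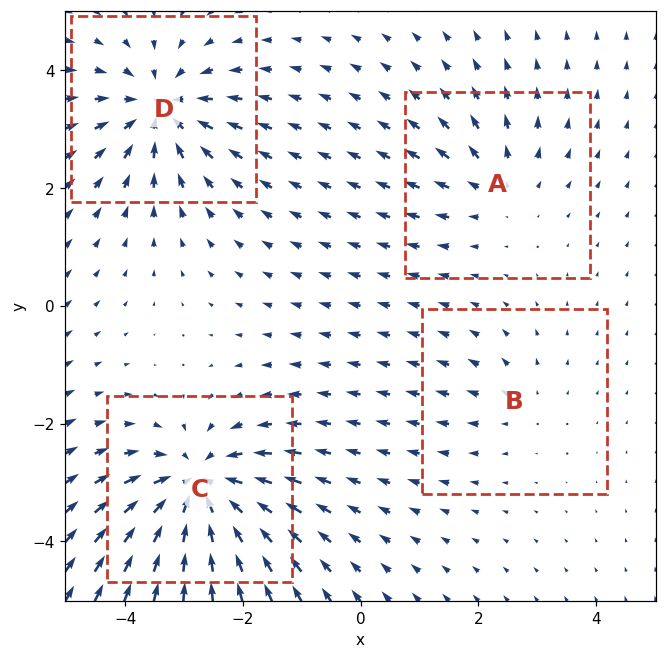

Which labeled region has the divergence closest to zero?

B

Divergence at each region's feature centre — A: about +3, B: about +2, C: about -7, D: about -6. Region B is closest to zero.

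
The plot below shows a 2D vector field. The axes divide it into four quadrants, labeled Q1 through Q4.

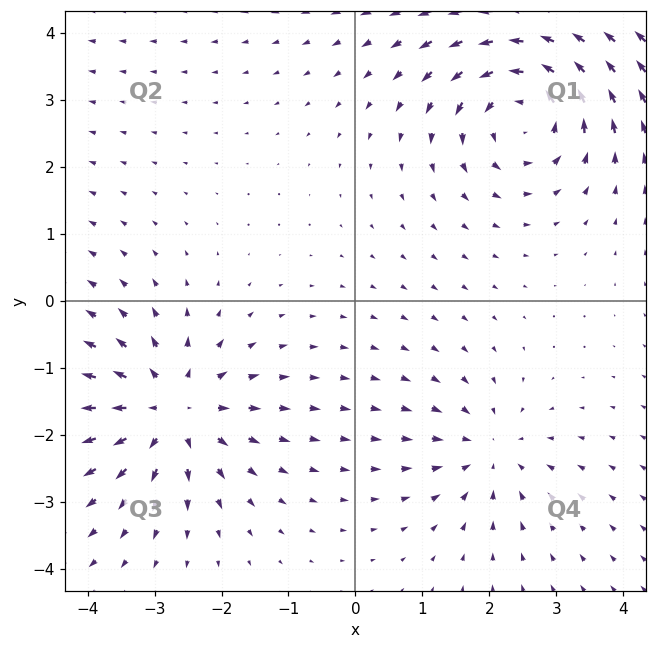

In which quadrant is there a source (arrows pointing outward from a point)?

Q3

The source sits at approximately (-2.7, -1.6), which lies in quadrant Q3. The divergence there is about +4, positive as expected for a source.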